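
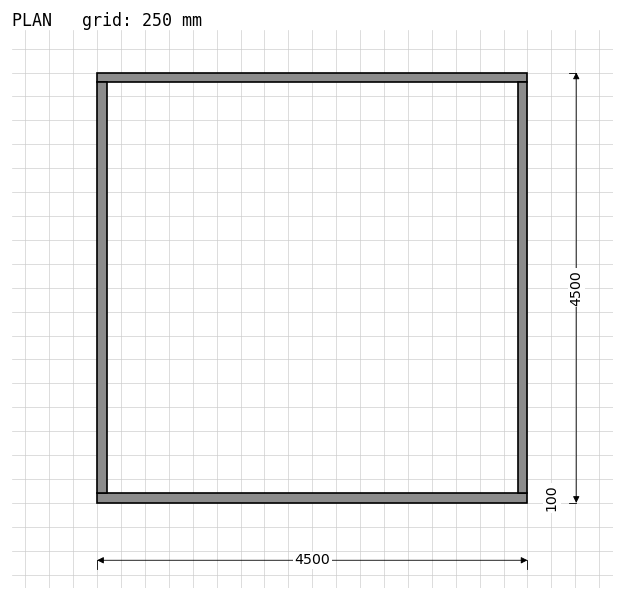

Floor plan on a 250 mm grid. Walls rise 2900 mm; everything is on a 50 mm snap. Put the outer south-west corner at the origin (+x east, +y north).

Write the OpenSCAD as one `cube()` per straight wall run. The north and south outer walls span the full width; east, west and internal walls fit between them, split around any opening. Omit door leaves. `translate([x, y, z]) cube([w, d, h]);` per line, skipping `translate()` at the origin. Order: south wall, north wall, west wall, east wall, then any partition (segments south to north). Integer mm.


cube([4500, 100, 2900]);
translate([0, 4400, 0]) cube([4500, 100, 2900]);
translate([0, 100, 0]) cube([100, 4300, 2900]);
translate([4400, 100, 0]) cube([100, 4300, 2900]);


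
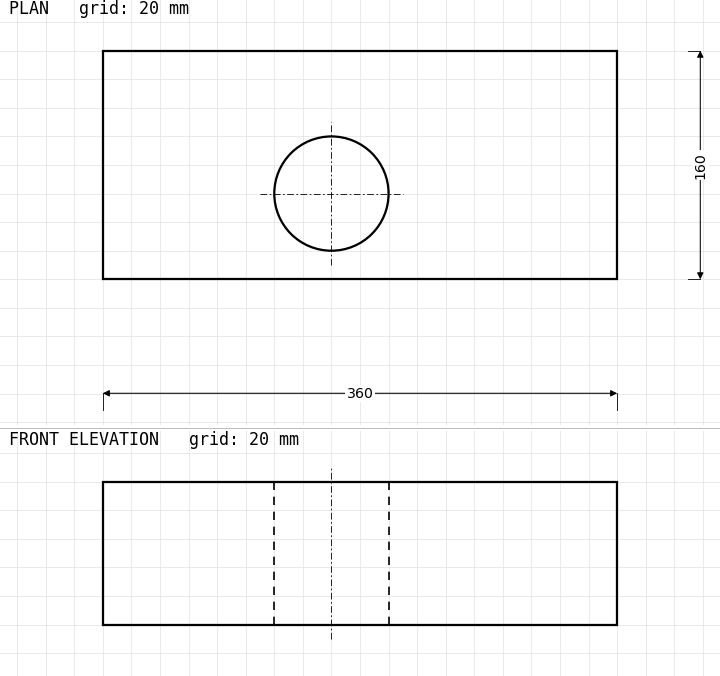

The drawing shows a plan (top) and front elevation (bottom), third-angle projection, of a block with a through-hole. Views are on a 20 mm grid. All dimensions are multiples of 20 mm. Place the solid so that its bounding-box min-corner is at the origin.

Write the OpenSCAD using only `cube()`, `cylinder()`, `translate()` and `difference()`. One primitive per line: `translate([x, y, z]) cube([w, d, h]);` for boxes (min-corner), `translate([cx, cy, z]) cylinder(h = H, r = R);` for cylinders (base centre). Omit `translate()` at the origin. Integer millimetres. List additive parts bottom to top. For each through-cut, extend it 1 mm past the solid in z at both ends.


difference() {
  cube([360, 160, 100]);
  translate([160, 60, -1]) cylinder(h = 102, r = 40);
}


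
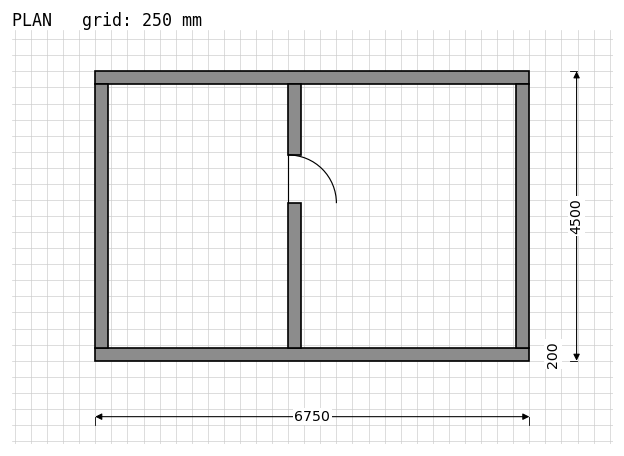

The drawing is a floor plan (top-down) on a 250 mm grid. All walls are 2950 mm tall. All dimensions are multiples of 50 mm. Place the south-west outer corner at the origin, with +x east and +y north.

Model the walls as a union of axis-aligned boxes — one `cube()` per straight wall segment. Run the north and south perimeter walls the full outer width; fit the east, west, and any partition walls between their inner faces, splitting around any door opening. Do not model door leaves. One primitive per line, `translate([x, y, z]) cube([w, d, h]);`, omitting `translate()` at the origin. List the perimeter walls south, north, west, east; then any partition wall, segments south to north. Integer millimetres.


cube([6750, 200, 2950]);
translate([0, 4300, 0]) cube([6750, 200, 2950]);
translate([0, 200, 0]) cube([200, 4100, 2950]);
translate([6550, 200, 0]) cube([200, 4100, 2950]);
translate([3000, 200, 0]) cube([200, 2250, 2950]);
translate([3000, 3200, 0]) cube([200, 1100, 2950]);


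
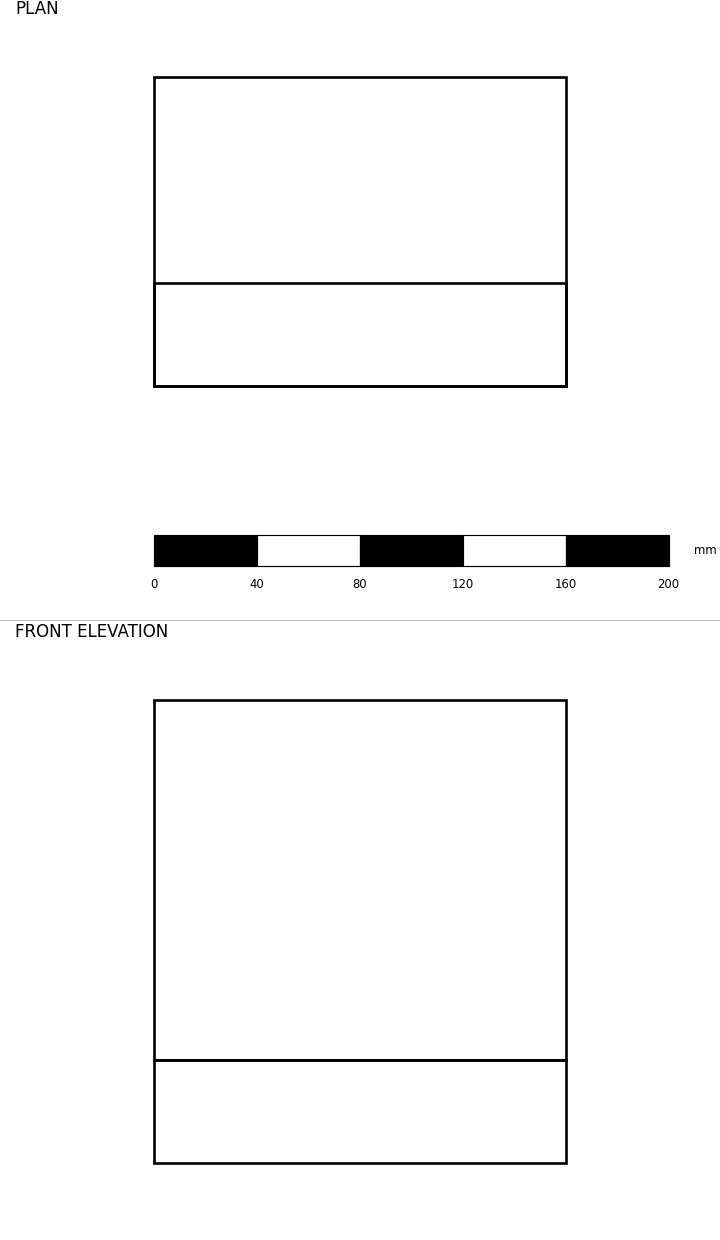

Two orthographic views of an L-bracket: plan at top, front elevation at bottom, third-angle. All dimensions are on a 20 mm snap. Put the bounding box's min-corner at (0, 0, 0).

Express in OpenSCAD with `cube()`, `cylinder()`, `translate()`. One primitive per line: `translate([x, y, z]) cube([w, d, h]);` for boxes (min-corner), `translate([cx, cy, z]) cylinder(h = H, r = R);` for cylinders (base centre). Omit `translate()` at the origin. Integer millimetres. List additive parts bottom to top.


cube([160, 120, 40]);
translate([0, 0, 40]) cube([160, 40, 140]);


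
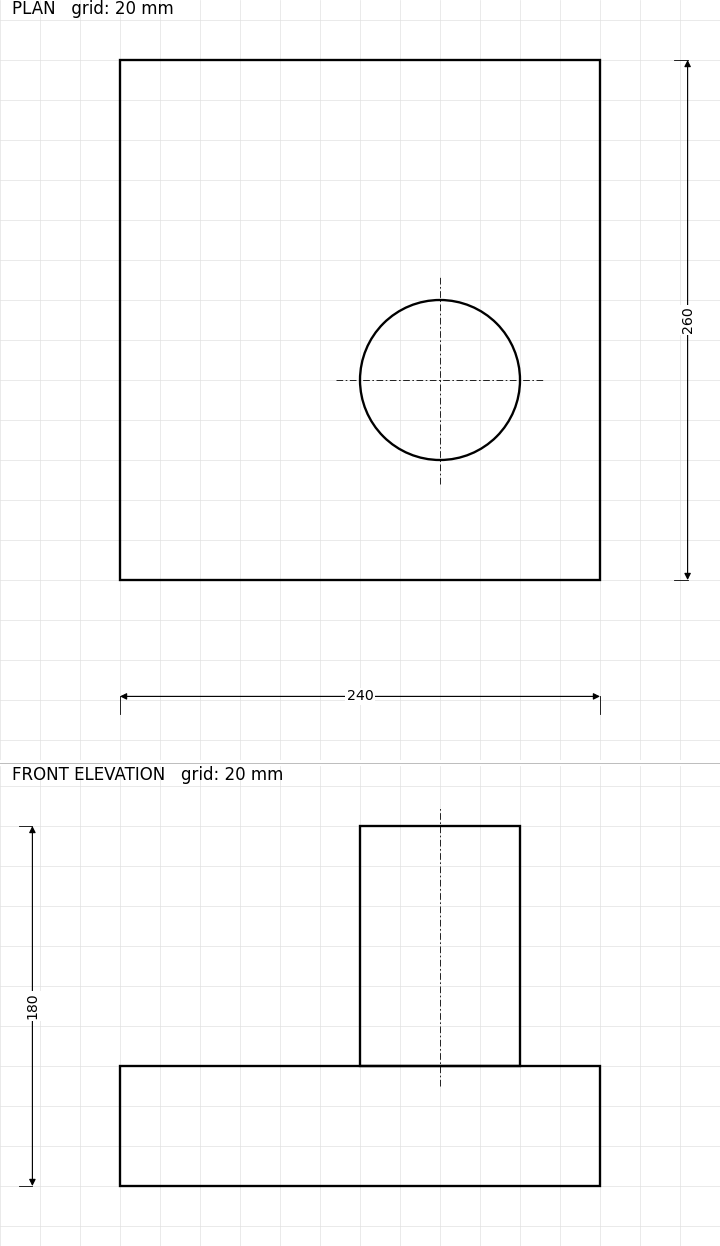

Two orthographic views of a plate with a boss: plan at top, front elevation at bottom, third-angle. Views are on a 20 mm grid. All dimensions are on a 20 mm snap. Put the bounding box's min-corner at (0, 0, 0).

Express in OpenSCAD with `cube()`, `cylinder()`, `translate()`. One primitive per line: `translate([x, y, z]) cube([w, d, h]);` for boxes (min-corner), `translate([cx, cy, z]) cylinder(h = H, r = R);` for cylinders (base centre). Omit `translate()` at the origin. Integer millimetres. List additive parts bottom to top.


cube([240, 260, 60]);
translate([160, 100, 60]) cylinder(h = 120, r = 40);


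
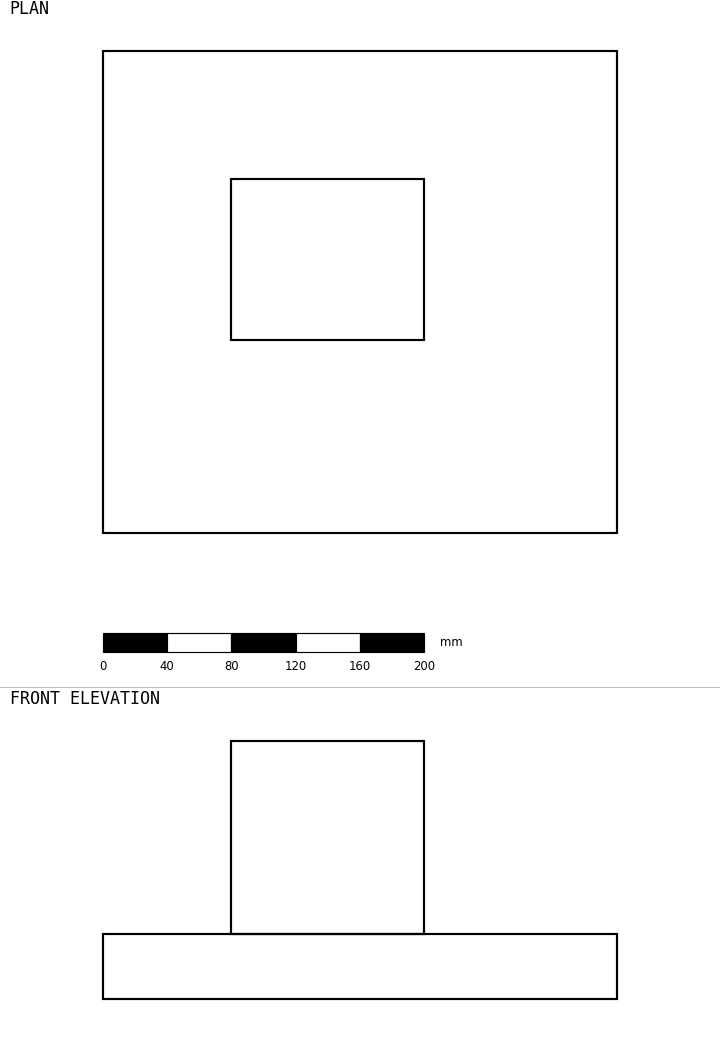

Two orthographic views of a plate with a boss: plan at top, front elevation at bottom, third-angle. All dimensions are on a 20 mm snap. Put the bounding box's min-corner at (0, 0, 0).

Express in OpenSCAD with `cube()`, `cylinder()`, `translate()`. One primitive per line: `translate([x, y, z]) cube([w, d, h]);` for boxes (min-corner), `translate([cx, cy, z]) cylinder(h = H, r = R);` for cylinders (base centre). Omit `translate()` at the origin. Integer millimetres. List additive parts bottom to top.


cube([320, 300, 40]);
translate([80, 120, 40]) cube([120, 100, 120]);


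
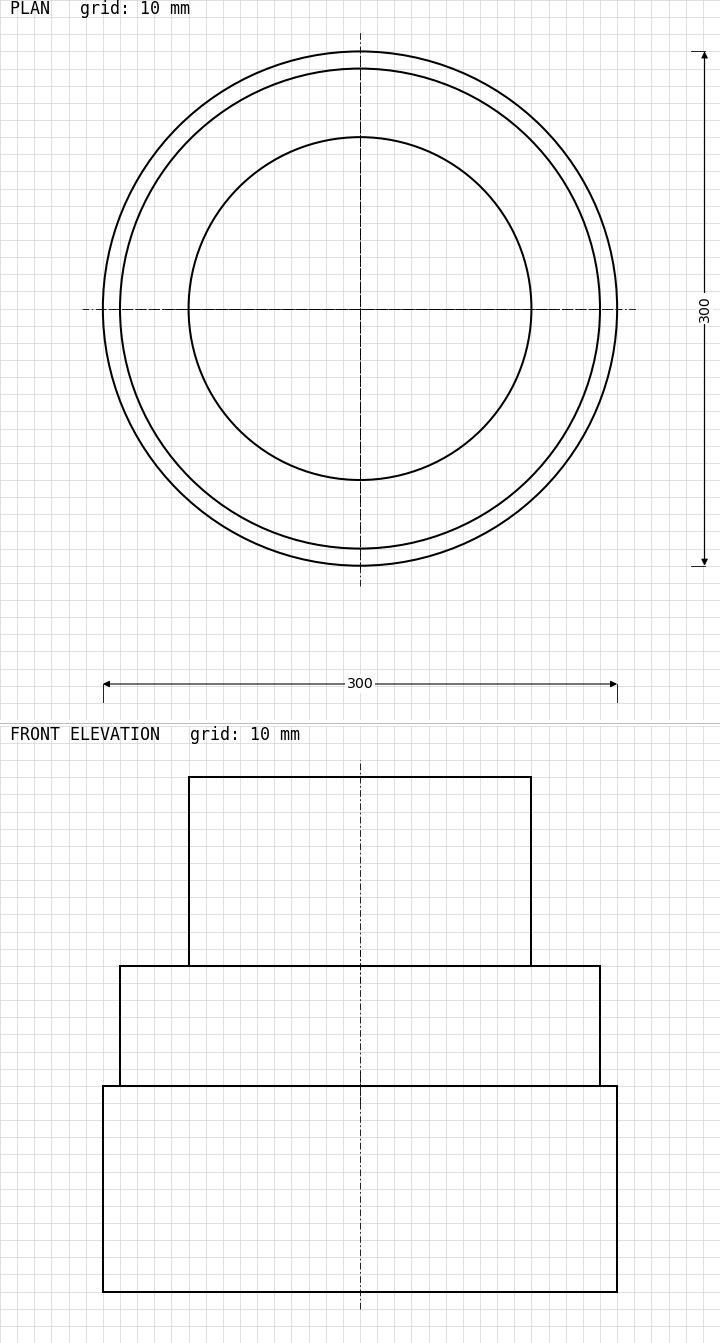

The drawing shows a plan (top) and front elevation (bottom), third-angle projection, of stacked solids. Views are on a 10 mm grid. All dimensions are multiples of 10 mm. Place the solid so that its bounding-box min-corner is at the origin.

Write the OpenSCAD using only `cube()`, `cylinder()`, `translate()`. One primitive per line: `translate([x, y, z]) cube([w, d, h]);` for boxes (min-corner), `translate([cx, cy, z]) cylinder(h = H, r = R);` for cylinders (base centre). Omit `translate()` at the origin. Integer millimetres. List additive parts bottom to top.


translate([150, 150, 0]) cylinder(h = 120, r = 150);
translate([150, 150, 120]) cylinder(h = 70, r = 140);
translate([150, 150, 190]) cylinder(h = 110, r = 100);


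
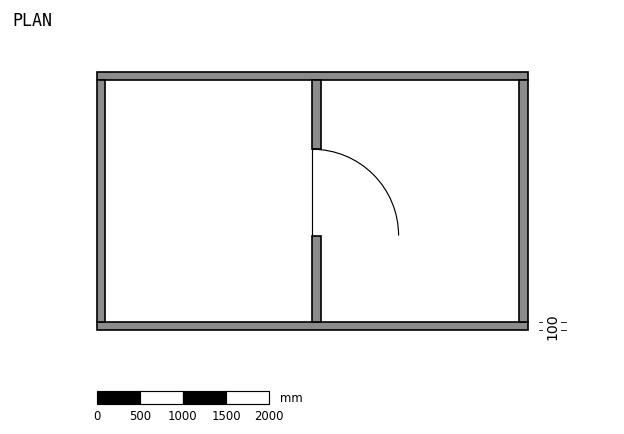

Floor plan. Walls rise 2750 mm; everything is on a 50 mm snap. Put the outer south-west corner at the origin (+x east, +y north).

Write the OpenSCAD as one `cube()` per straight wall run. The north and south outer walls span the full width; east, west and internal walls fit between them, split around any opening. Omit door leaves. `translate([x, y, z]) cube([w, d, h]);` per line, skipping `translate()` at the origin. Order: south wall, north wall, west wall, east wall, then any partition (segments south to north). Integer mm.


cube([5000, 100, 2750]);
translate([0, 2900, 0]) cube([5000, 100, 2750]);
translate([0, 100, 0]) cube([100, 2800, 2750]);
translate([4900, 100, 0]) cube([100, 2800, 2750]);
translate([2500, 100, 0]) cube([100, 1000, 2750]);
translate([2500, 2100, 0]) cube([100, 800, 2750]);


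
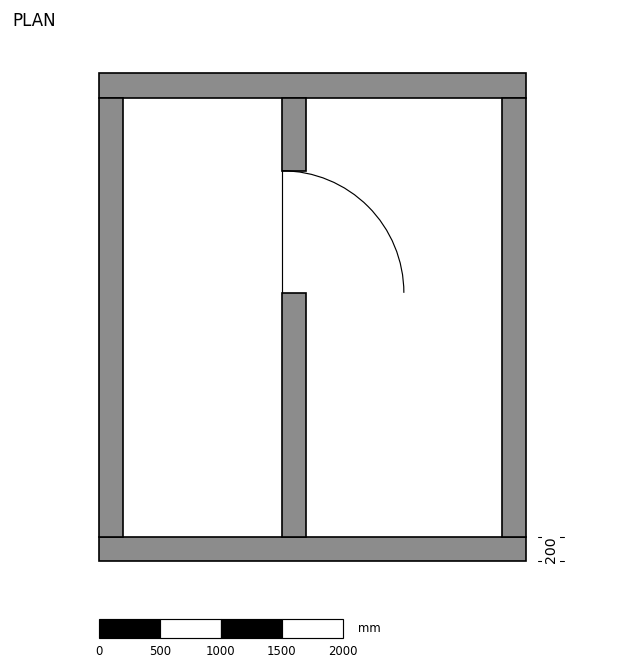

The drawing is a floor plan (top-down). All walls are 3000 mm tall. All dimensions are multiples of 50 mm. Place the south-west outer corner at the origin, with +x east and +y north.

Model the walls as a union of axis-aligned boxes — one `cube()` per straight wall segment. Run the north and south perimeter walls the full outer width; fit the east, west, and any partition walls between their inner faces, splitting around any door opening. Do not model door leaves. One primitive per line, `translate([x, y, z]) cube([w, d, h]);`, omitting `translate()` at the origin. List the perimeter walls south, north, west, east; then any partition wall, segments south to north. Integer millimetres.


cube([3500, 200, 3000]);
translate([0, 3800, 0]) cube([3500, 200, 3000]);
translate([0, 200, 0]) cube([200, 3600, 3000]);
translate([3300, 200, 0]) cube([200, 3600, 3000]);
translate([1500, 200, 0]) cube([200, 2000, 3000]);
translate([1500, 3200, 0]) cube([200, 600, 3000]);


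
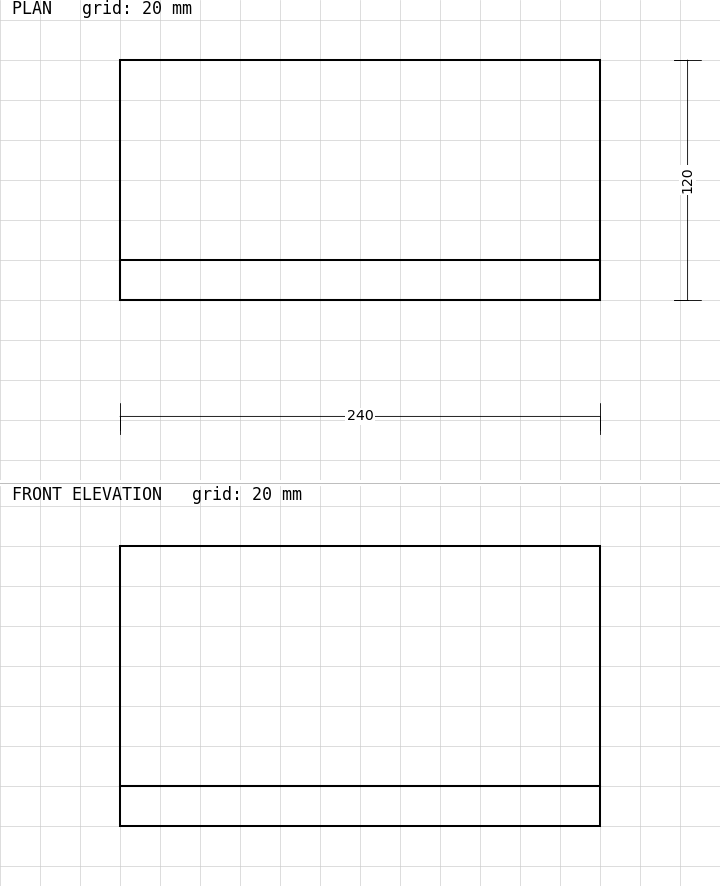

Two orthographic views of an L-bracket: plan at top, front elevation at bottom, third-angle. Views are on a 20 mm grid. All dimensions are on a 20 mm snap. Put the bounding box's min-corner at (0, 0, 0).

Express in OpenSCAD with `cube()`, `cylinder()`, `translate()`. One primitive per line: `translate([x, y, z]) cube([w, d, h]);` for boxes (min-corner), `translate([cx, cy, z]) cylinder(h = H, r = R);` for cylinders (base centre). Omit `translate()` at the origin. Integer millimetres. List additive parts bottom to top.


cube([240, 120, 20]);
translate([0, 0, 20]) cube([240, 20, 120]);


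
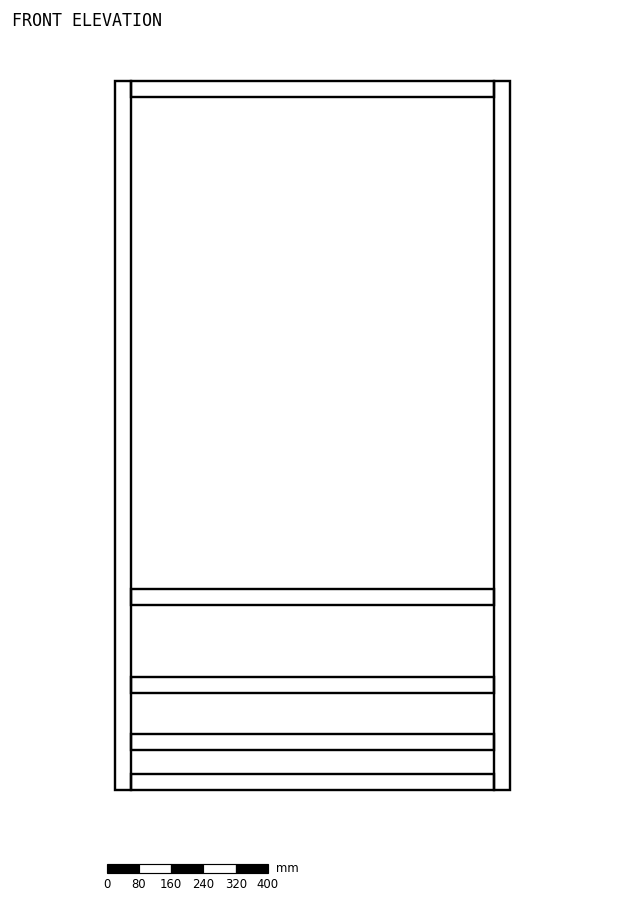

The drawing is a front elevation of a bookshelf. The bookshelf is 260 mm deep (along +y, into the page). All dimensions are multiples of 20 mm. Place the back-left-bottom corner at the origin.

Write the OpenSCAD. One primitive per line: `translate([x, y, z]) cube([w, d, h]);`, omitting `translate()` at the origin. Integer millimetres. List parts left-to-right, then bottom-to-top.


cube([40, 260, 1760]);
translate([40, 0, 0]) cube([900, 260, 40]);
translate([40, 0, 100]) cube([900, 260, 40]);
translate([40, 0, 240]) cube([900, 260, 40]);
translate([40, 0, 460]) cube([900, 260, 40]);
translate([40, 0, 1720]) cube([900, 260, 40]);
translate([940, 0, 0]) cube([40, 260, 1760]);


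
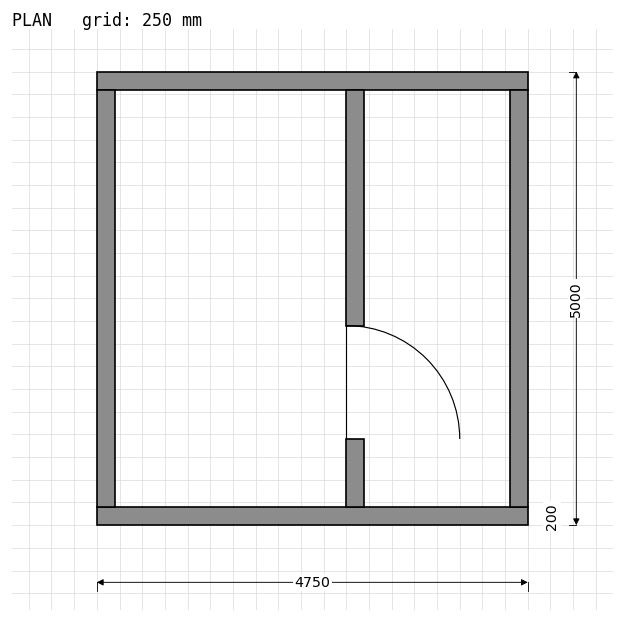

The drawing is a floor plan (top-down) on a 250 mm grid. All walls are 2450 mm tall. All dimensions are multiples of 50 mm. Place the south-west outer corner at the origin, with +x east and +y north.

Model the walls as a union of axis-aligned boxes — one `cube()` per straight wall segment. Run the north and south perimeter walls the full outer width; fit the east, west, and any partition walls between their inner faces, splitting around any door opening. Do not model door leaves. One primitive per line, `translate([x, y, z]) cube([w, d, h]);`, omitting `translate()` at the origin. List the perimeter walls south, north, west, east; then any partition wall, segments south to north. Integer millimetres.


cube([4750, 200, 2450]);
translate([0, 4800, 0]) cube([4750, 200, 2450]);
translate([0, 200, 0]) cube([200, 4600, 2450]);
translate([4550, 200, 0]) cube([200, 4600, 2450]);
translate([2750, 200, 0]) cube([200, 750, 2450]);
translate([2750, 2200, 0]) cube([200, 2600, 2450]);


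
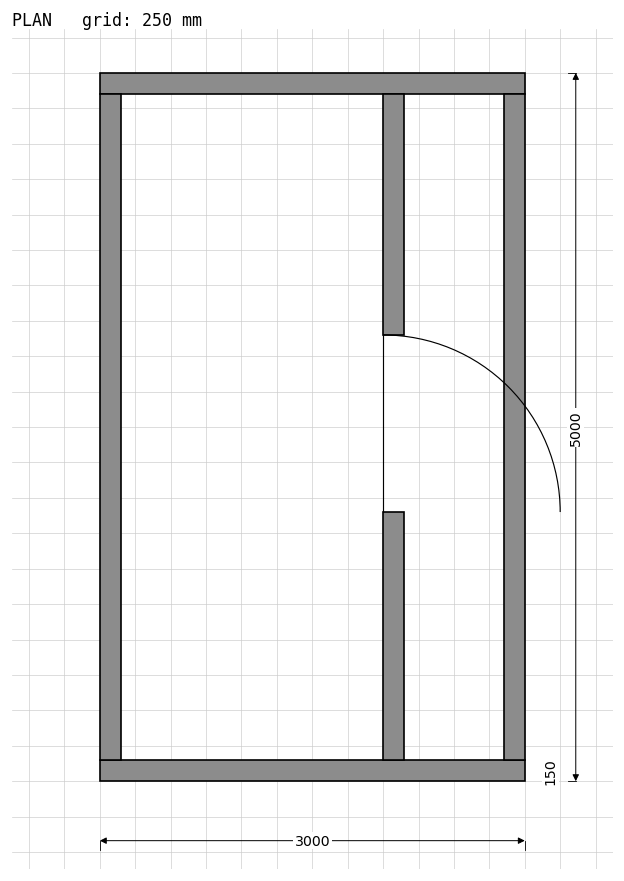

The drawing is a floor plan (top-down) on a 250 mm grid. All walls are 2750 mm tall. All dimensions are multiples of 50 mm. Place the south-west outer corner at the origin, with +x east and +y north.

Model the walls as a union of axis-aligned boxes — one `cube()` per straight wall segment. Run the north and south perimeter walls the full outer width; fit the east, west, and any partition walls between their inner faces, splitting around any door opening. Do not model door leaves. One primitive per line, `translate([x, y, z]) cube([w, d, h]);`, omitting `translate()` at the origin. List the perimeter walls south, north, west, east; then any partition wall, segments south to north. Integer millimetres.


cube([3000, 150, 2750]);
translate([0, 4850, 0]) cube([3000, 150, 2750]);
translate([0, 150, 0]) cube([150, 4700, 2750]);
translate([2850, 150, 0]) cube([150, 4700, 2750]);
translate([2000, 150, 0]) cube([150, 1750, 2750]);
translate([2000, 3150, 0]) cube([150, 1700, 2750]);


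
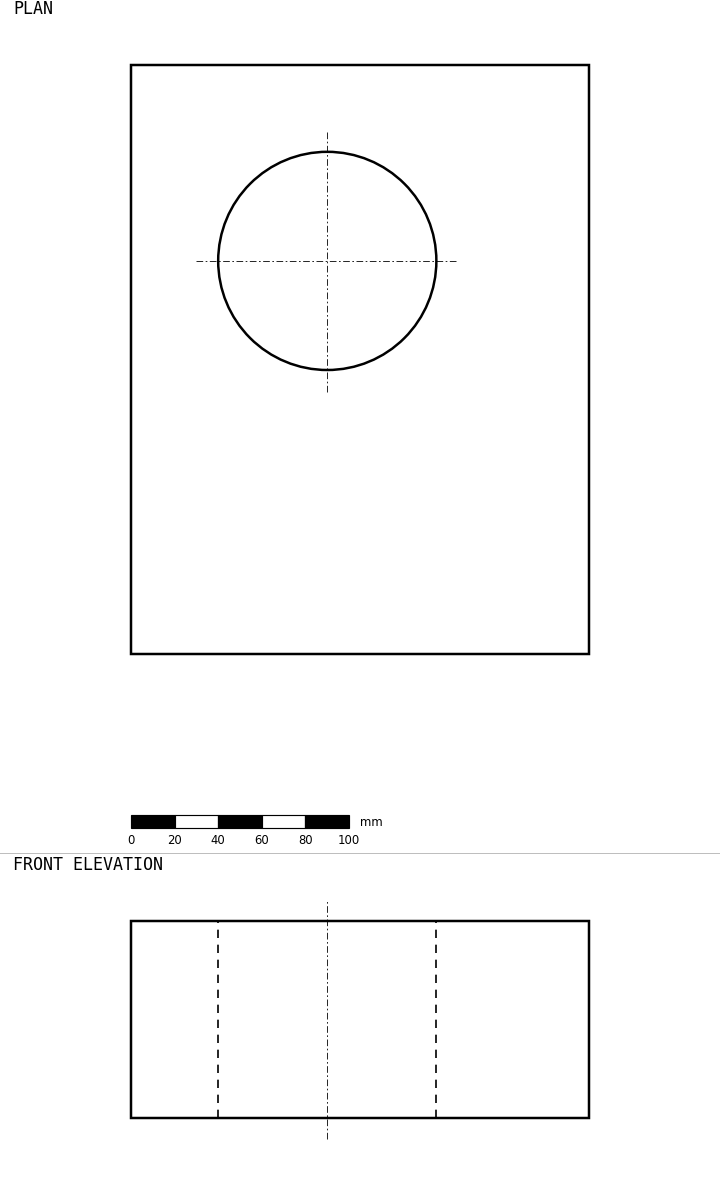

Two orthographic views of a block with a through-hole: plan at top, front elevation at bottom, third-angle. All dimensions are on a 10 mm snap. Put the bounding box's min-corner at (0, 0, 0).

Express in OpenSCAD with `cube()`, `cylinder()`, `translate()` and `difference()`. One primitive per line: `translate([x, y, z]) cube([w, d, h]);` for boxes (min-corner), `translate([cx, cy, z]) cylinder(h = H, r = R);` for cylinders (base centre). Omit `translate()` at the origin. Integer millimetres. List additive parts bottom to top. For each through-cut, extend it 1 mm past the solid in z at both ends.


difference() {
  cube([210, 270, 90]);
  translate([90, 180, -1]) cylinder(h = 92, r = 50);
}


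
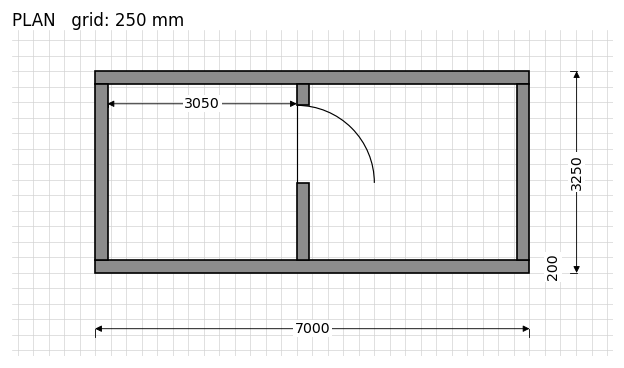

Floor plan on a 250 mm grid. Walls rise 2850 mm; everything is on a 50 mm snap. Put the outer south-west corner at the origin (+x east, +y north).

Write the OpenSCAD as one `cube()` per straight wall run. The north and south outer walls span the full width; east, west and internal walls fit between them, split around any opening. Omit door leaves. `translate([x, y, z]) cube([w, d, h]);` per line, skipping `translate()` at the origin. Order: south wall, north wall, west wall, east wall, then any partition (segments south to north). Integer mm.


cube([7000, 200, 2850]);
translate([0, 3050, 0]) cube([7000, 200, 2850]);
translate([0, 200, 0]) cube([200, 2850, 2850]);
translate([6800, 200, 0]) cube([200, 2850, 2850]);
translate([3250, 200, 0]) cube([200, 1250, 2850]);
translate([3250, 2700, 0]) cube([200, 350, 2850]);


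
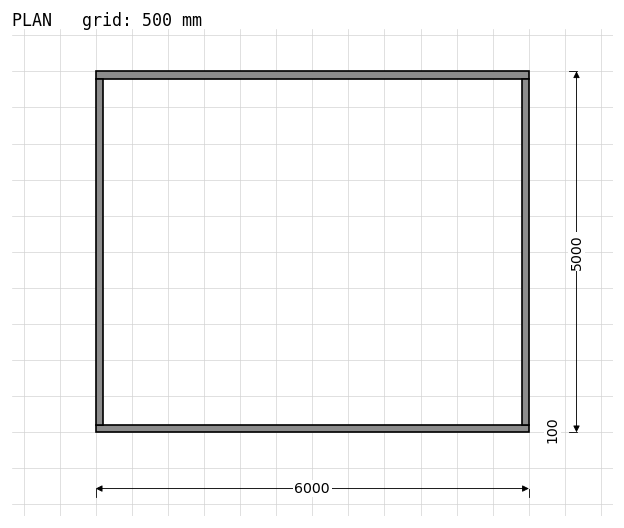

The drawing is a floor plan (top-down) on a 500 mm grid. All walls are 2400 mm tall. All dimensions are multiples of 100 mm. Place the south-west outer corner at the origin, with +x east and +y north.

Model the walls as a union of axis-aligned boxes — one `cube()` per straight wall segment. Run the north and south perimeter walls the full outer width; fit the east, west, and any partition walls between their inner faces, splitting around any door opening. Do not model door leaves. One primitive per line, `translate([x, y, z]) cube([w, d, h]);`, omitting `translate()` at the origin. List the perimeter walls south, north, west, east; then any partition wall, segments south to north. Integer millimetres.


cube([6000, 100, 2400]);
translate([0, 4900, 0]) cube([6000, 100, 2400]);
translate([0, 100, 0]) cube([100, 4800, 2400]);
translate([5900, 100, 0]) cube([100, 4800, 2400]);


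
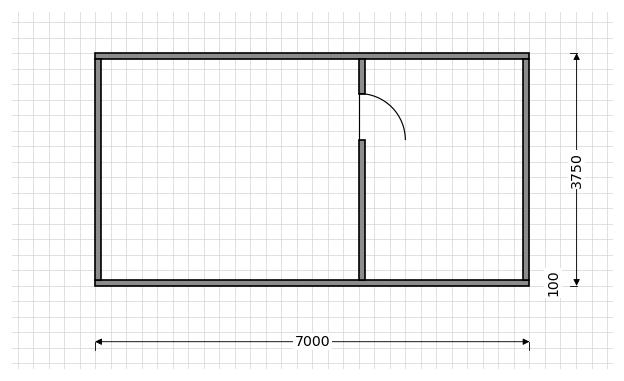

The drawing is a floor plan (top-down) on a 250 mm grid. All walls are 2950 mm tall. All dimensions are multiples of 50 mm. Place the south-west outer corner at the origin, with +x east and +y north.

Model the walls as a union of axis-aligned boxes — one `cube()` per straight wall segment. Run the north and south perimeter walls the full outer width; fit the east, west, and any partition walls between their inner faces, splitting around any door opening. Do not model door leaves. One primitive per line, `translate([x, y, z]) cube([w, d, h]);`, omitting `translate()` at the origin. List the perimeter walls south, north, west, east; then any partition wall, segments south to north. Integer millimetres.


cube([7000, 100, 2950]);
translate([0, 3650, 0]) cube([7000, 100, 2950]);
translate([0, 100, 0]) cube([100, 3550, 2950]);
translate([6900, 100, 0]) cube([100, 3550, 2950]);
translate([4250, 100, 0]) cube([100, 2250, 2950]);
translate([4250, 3100, 0]) cube([100, 550, 2950]);


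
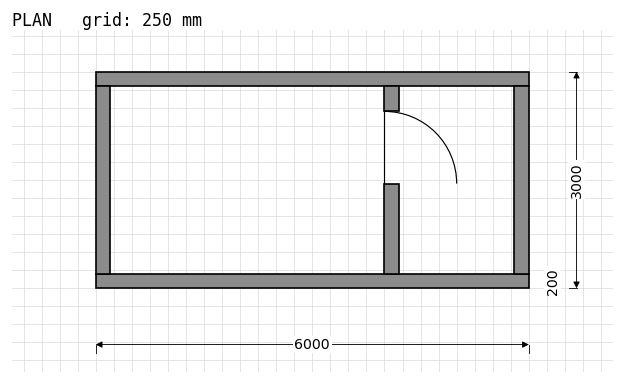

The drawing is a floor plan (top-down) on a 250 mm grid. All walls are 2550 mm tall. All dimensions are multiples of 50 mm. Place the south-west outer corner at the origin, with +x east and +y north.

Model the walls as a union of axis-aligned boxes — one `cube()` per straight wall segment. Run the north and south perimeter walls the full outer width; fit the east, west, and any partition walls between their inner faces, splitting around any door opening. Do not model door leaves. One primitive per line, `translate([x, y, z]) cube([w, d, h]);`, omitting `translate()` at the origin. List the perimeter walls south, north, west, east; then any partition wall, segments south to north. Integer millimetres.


cube([6000, 200, 2550]);
translate([0, 2800, 0]) cube([6000, 200, 2550]);
translate([0, 200, 0]) cube([200, 2600, 2550]);
translate([5800, 200, 0]) cube([200, 2600, 2550]);
translate([4000, 200, 0]) cube([200, 1250, 2550]);
translate([4000, 2450, 0]) cube([200, 350, 2550]);


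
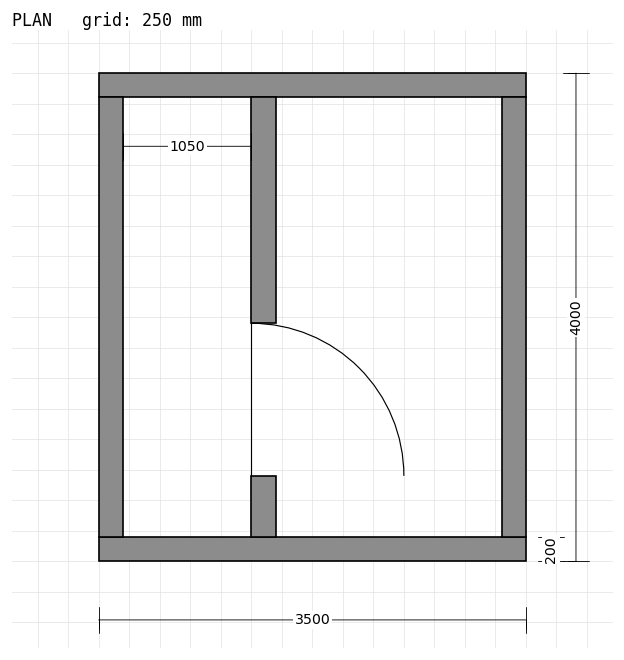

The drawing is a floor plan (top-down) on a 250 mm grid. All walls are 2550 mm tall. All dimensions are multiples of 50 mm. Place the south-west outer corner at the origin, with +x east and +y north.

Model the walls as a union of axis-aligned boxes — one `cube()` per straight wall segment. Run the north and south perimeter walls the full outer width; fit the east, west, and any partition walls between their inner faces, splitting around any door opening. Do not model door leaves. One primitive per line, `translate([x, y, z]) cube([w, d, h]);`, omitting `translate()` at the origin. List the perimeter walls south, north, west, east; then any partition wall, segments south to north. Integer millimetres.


cube([3500, 200, 2550]);
translate([0, 3800, 0]) cube([3500, 200, 2550]);
translate([0, 200, 0]) cube([200, 3600, 2550]);
translate([3300, 200, 0]) cube([200, 3600, 2550]);
translate([1250, 200, 0]) cube([200, 500, 2550]);
translate([1250, 1950, 0]) cube([200, 1850, 2550]);


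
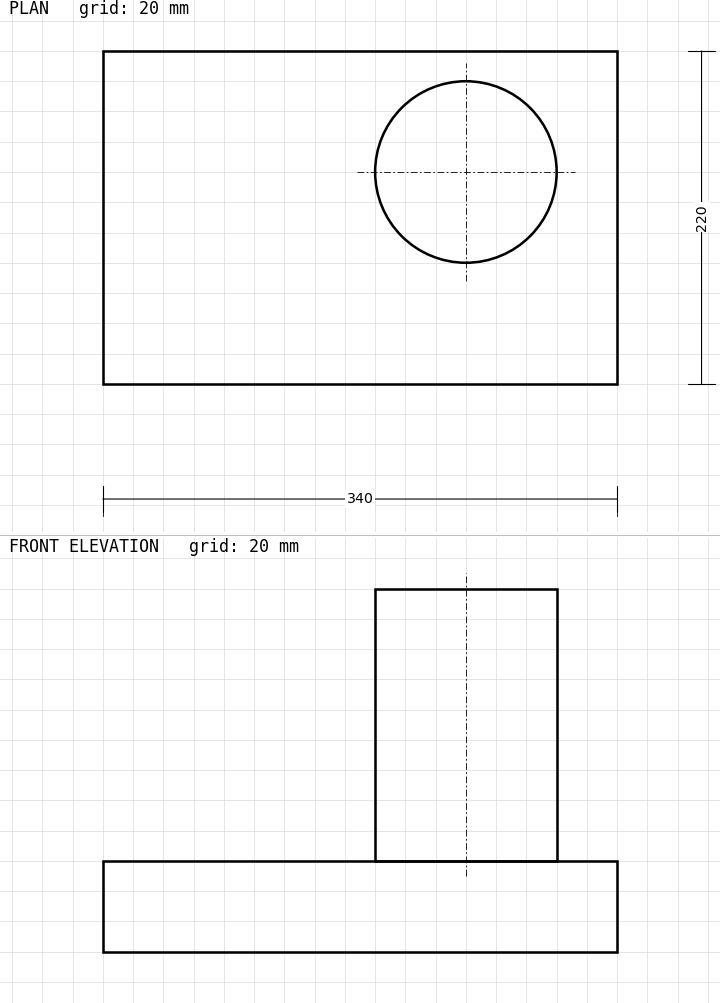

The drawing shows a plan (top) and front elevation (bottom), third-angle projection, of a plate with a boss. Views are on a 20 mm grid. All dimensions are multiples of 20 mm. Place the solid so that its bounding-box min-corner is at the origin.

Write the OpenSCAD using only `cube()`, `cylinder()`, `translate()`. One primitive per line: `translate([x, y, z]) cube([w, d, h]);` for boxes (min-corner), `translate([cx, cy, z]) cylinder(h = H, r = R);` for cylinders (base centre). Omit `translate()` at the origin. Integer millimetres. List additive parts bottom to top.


cube([340, 220, 60]);
translate([240, 140, 60]) cylinder(h = 180, r = 60);


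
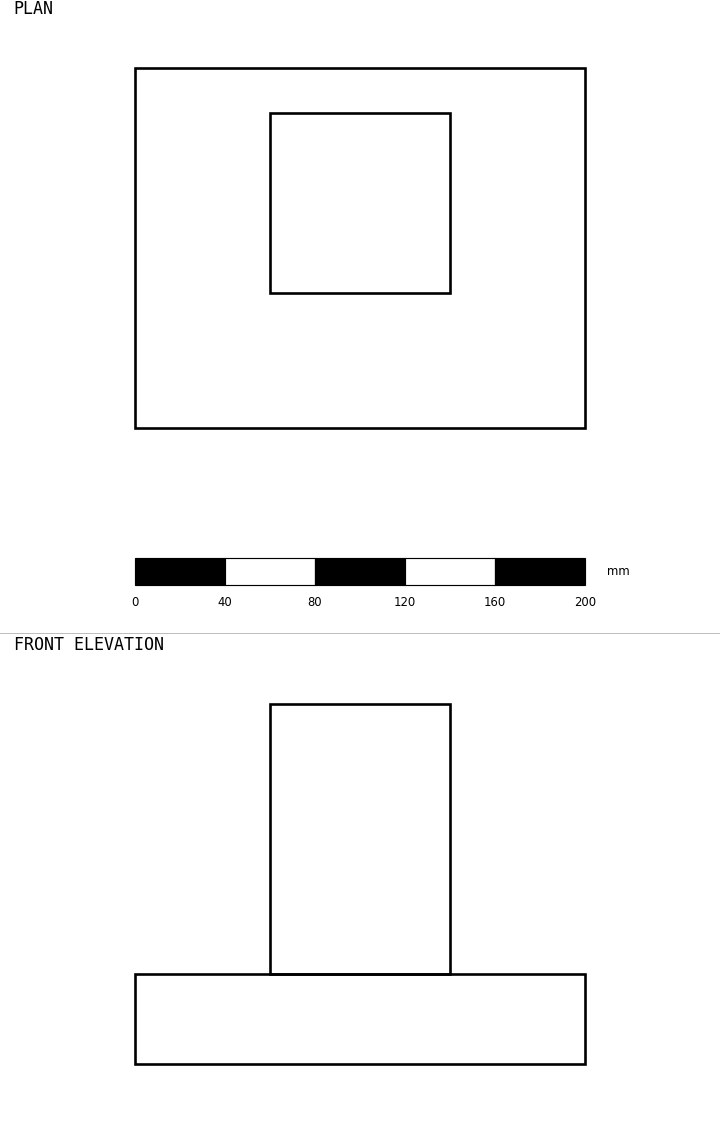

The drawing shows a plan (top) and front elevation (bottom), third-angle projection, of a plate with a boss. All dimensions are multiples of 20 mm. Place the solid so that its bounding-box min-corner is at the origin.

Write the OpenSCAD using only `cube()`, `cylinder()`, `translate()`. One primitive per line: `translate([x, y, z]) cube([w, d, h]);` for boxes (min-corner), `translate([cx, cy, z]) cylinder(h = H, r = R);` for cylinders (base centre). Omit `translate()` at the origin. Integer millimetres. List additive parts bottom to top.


cube([200, 160, 40]);
translate([60, 60, 40]) cube([80, 80, 120]);


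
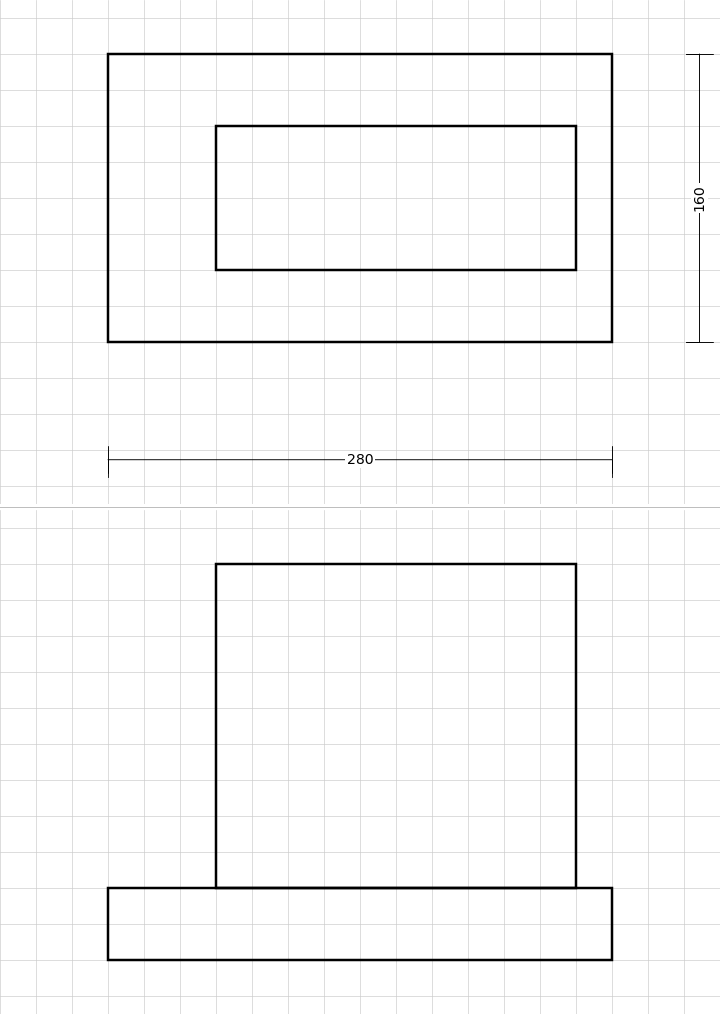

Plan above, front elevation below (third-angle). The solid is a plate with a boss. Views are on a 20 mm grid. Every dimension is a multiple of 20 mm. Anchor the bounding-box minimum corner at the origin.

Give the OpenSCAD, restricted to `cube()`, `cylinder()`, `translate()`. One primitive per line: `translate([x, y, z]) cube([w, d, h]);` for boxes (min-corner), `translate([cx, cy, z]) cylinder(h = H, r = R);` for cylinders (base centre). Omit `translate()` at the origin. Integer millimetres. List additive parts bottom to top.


cube([280, 160, 40]);
translate([60, 40, 40]) cube([200, 80, 180]);


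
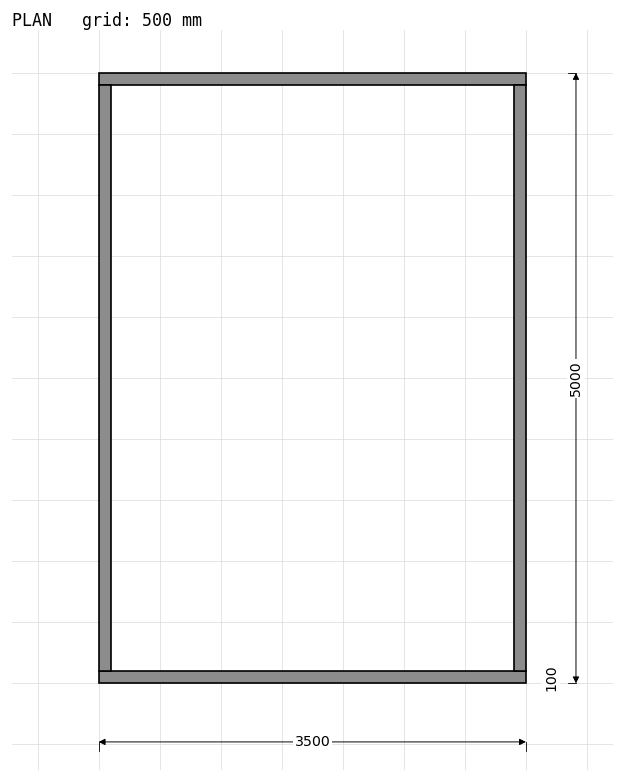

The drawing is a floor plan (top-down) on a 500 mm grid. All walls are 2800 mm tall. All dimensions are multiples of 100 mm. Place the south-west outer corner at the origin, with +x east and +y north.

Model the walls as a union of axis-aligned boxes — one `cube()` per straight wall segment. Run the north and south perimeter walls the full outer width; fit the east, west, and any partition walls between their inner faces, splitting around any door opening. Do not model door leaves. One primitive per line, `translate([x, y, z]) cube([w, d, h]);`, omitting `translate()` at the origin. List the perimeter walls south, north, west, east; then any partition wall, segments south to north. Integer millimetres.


cube([3500, 100, 2800]);
translate([0, 4900, 0]) cube([3500, 100, 2800]);
translate([0, 100, 0]) cube([100, 4800, 2800]);
translate([3400, 100, 0]) cube([100, 4800, 2800]);


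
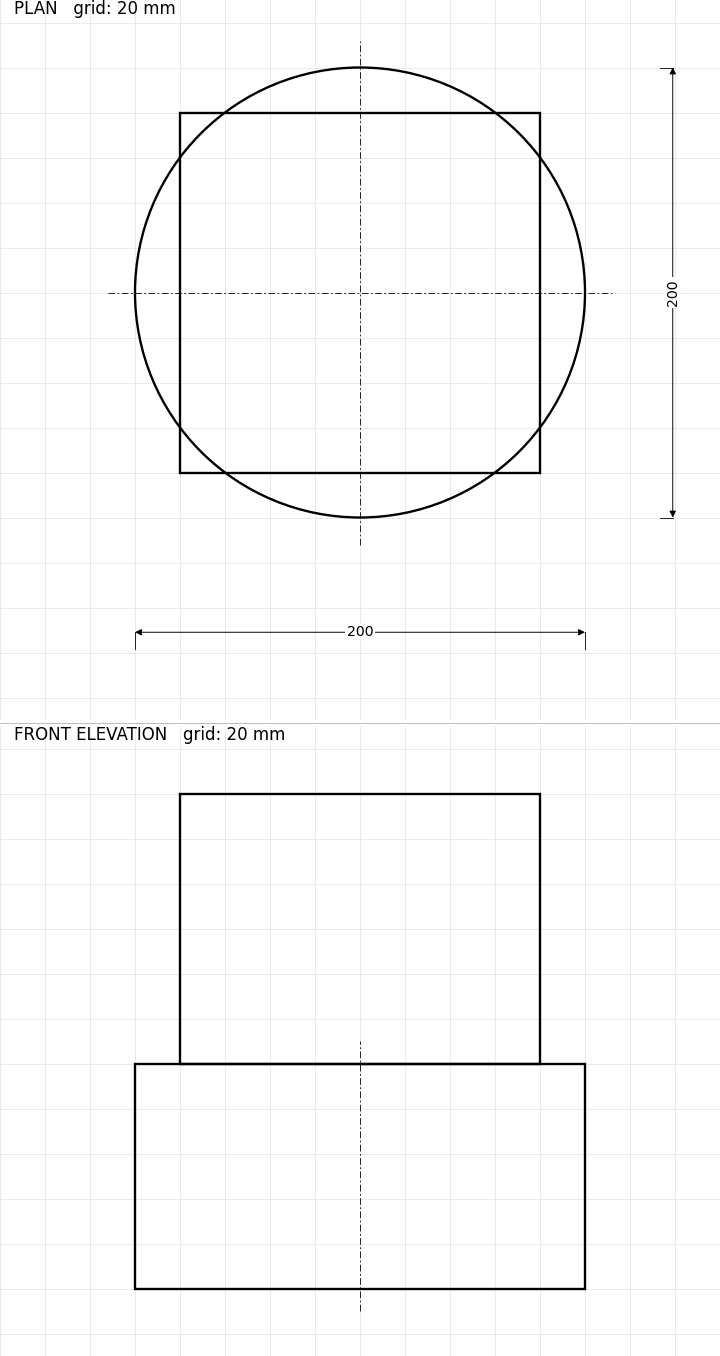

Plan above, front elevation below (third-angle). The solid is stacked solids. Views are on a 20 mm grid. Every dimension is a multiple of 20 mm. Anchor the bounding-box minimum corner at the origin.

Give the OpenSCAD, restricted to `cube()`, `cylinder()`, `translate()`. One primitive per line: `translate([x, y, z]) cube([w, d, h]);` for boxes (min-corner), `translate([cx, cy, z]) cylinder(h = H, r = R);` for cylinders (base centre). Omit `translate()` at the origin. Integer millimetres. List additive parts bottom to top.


translate([100, 100, 0]) cylinder(h = 100, r = 100);
translate([20, 20, 100]) cube([160, 160, 120]);


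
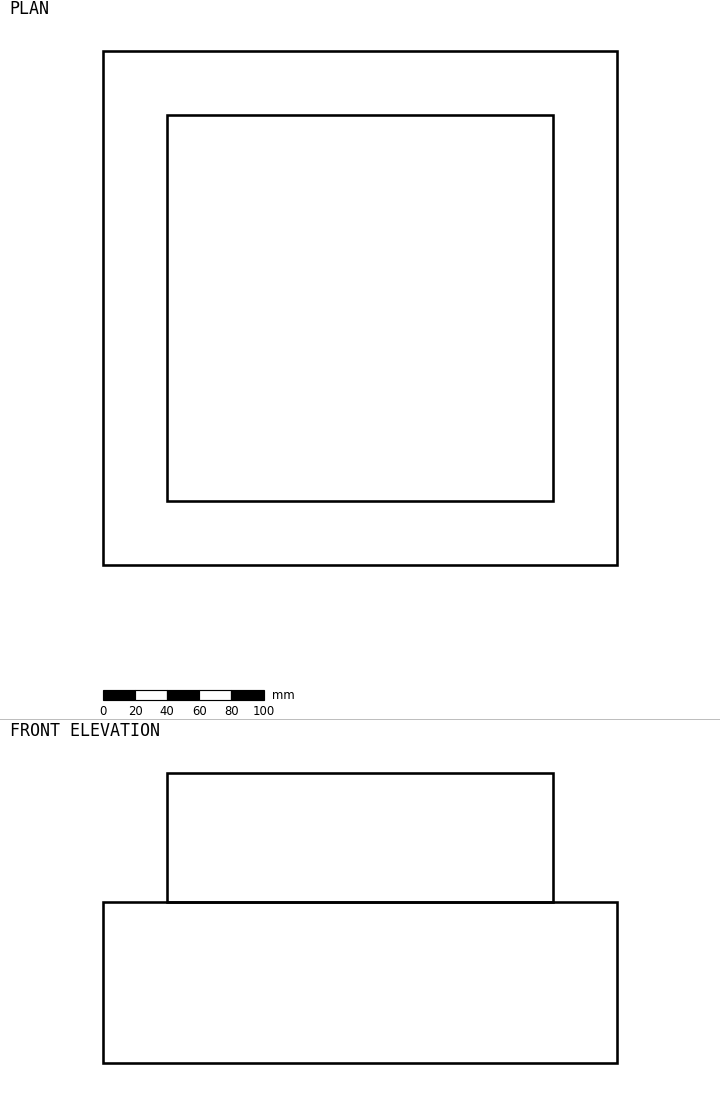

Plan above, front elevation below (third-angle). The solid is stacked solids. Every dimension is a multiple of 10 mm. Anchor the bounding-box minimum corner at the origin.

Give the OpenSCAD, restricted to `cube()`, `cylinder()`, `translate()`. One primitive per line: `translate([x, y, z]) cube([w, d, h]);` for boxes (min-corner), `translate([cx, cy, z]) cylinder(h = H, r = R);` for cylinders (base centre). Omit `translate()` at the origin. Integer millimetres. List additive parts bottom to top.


cube([320, 320, 100]);
translate([40, 40, 100]) cube([240, 240, 80]);


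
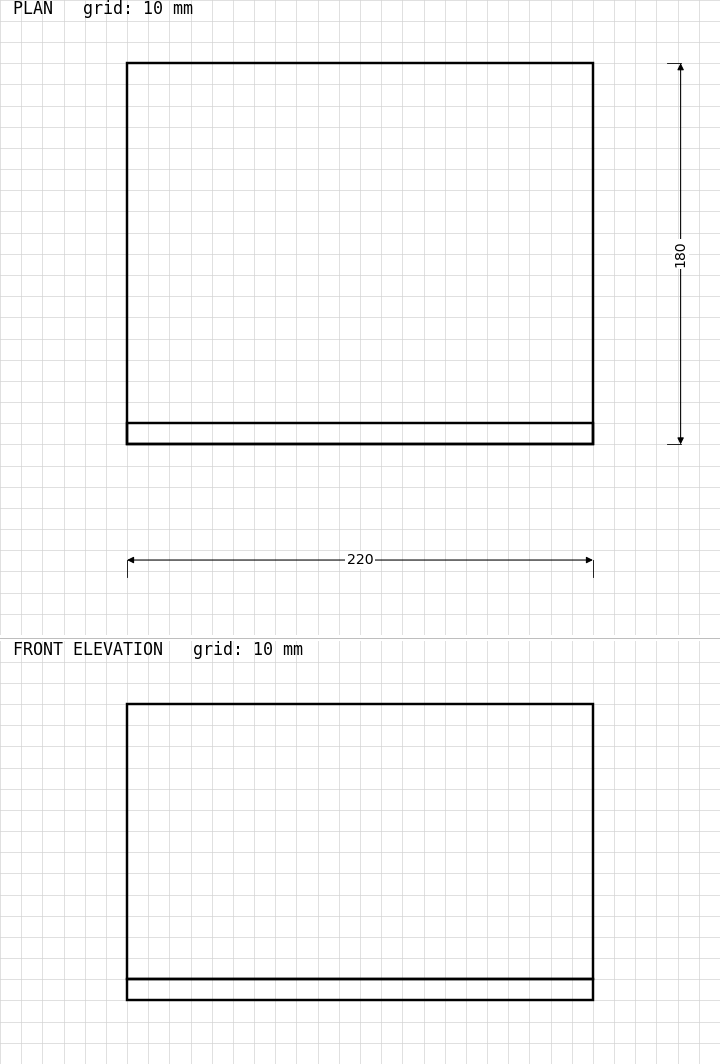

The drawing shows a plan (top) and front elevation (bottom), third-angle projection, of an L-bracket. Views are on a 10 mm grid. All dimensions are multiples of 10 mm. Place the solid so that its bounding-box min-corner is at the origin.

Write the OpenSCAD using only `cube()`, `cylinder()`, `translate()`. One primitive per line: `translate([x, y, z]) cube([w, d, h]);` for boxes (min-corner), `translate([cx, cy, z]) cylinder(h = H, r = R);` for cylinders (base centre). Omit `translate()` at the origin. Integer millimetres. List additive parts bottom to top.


cube([220, 180, 10]);
translate([0, 0, 10]) cube([220, 10, 130]);


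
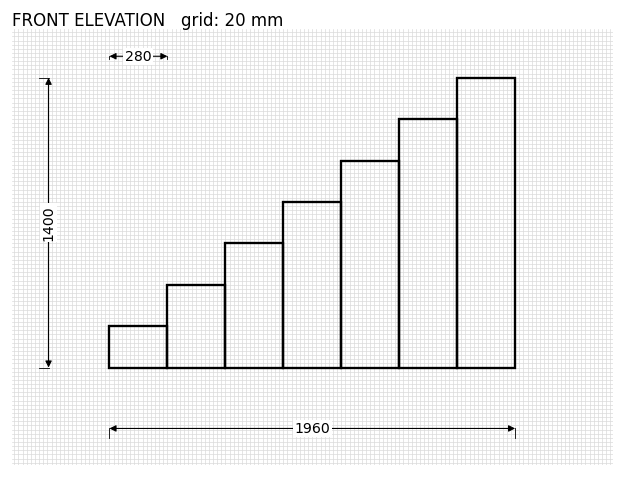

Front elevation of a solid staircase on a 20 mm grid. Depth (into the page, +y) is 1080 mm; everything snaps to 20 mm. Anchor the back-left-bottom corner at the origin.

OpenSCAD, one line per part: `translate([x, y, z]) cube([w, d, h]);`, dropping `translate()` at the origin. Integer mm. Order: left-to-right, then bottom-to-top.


cube([280, 1080, 200]);
translate([280, 0, 0]) cube([280, 1080, 400]);
translate([560, 0, 0]) cube([280, 1080, 600]);
translate([840, 0, 0]) cube([280, 1080, 800]);
translate([1120, 0, 0]) cube([280, 1080, 1000]);
translate([1400, 0, 0]) cube([280, 1080, 1200]);
translate([1680, 0, 0]) cube([280, 1080, 1400]);


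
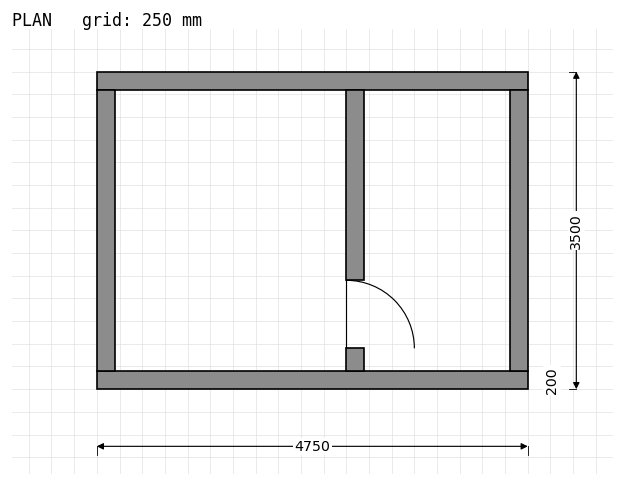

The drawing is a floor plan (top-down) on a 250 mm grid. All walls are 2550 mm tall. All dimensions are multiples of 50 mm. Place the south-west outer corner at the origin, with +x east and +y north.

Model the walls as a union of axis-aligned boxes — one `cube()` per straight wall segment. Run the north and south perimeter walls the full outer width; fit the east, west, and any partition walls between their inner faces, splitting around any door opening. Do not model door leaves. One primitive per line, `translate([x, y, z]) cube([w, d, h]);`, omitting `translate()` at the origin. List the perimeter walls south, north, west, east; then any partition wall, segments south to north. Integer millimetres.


cube([4750, 200, 2550]);
translate([0, 3300, 0]) cube([4750, 200, 2550]);
translate([0, 200, 0]) cube([200, 3100, 2550]);
translate([4550, 200, 0]) cube([200, 3100, 2550]);
translate([2750, 200, 0]) cube([200, 250, 2550]);
translate([2750, 1200, 0]) cube([200, 2100, 2550]);


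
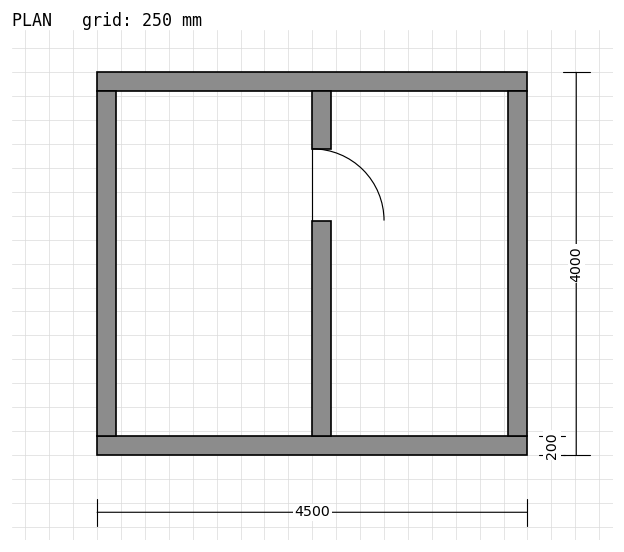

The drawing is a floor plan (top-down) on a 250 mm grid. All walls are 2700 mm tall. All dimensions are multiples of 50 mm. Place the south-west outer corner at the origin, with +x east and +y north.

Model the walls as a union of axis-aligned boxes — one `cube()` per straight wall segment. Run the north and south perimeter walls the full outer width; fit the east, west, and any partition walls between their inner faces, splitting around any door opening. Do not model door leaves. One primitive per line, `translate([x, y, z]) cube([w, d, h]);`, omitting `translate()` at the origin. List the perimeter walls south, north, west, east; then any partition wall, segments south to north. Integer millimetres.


cube([4500, 200, 2700]);
translate([0, 3800, 0]) cube([4500, 200, 2700]);
translate([0, 200, 0]) cube([200, 3600, 2700]);
translate([4300, 200, 0]) cube([200, 3600, 2700]);
translate([2250, 200, 0]) cube([200, 2250, 2700]);
translate([2250, 3200, 0]) cube([200, 600, 2700]);


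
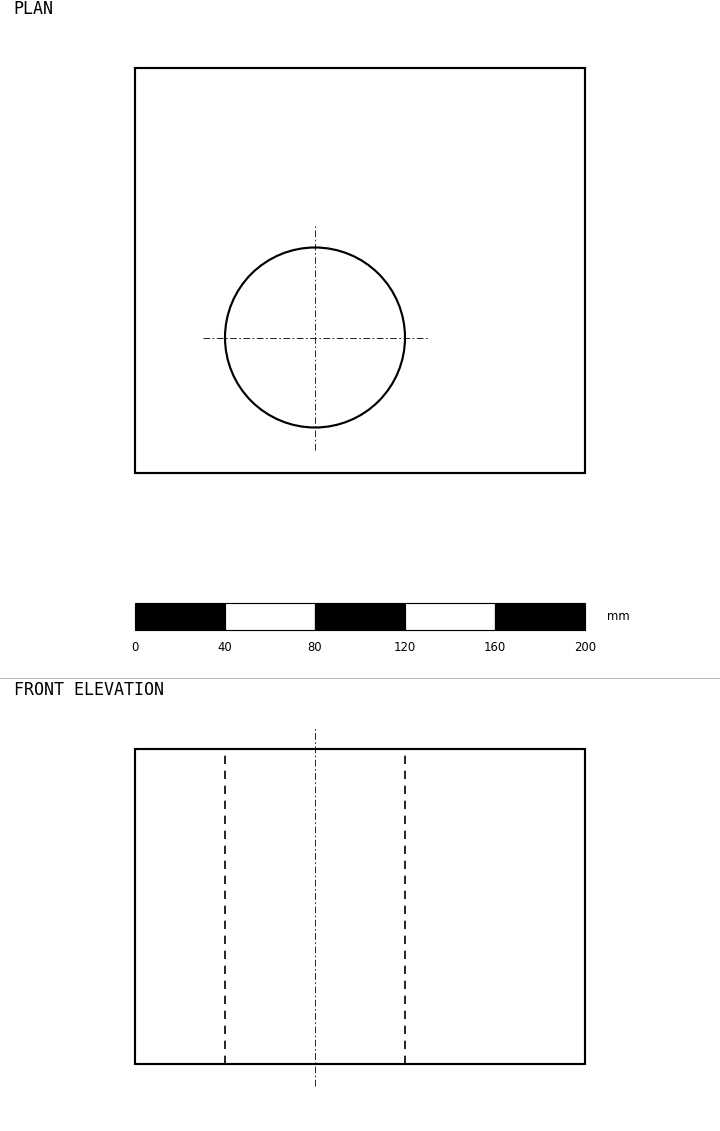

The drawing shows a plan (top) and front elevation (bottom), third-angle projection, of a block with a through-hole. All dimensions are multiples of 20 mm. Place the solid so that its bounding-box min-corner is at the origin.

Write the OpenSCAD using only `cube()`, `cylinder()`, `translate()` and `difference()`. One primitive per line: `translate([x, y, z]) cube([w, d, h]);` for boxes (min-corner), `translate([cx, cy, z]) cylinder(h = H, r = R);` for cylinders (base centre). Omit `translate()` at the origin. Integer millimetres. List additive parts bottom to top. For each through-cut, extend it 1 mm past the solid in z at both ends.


difference() {
  cube([200, 180, 140]);
  translate([80, 60, -1]) cylinder(h = 142, r = 40);
}


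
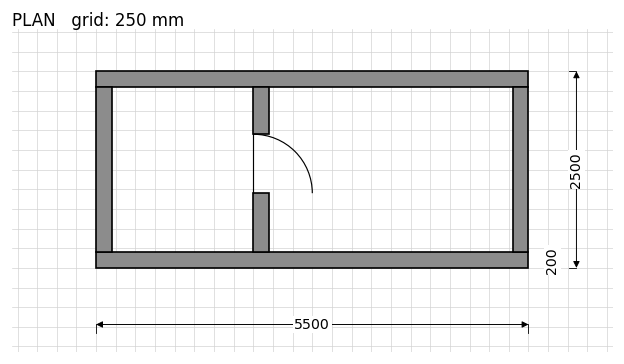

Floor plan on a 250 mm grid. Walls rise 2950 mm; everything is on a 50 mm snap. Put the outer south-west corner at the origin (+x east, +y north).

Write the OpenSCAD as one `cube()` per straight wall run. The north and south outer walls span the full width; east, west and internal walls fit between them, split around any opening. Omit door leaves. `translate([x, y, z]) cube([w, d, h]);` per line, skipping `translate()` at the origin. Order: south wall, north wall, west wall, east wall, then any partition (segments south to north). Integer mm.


cube([5500, 200, 2950]);
translate([0, 2300, 0]) cube([5500, 200, 2950]);
translate([0, 200, 0]) cube([200, 2100, 2950]);
translate([5300, 200, 0]) cube([200, 2100, 2950]);
translate([2000, 200, 0]) cube([200, 750, 2950]);
translate([2000, 1700, 0]) cube([200, 600, 2950]);


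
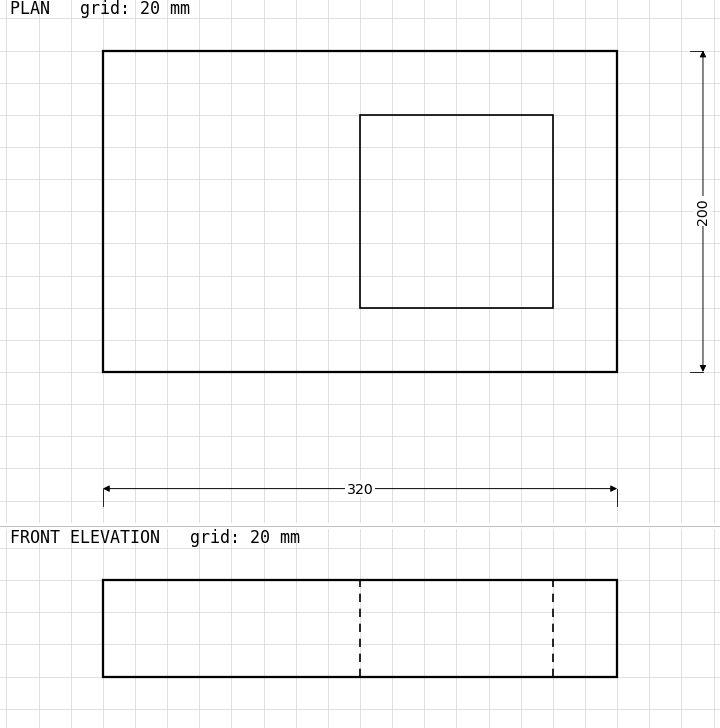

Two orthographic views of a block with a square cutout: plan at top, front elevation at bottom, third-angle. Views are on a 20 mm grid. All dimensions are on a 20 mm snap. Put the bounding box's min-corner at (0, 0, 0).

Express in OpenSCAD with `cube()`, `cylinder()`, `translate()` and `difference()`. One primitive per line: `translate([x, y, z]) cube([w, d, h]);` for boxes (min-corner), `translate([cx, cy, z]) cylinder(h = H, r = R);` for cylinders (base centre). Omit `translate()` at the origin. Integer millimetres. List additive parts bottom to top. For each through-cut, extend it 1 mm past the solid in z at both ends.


difference() {
  cube([320, 200, 60]);
  translate([160, 40, -1]) cube([120, 120, 62]);
}


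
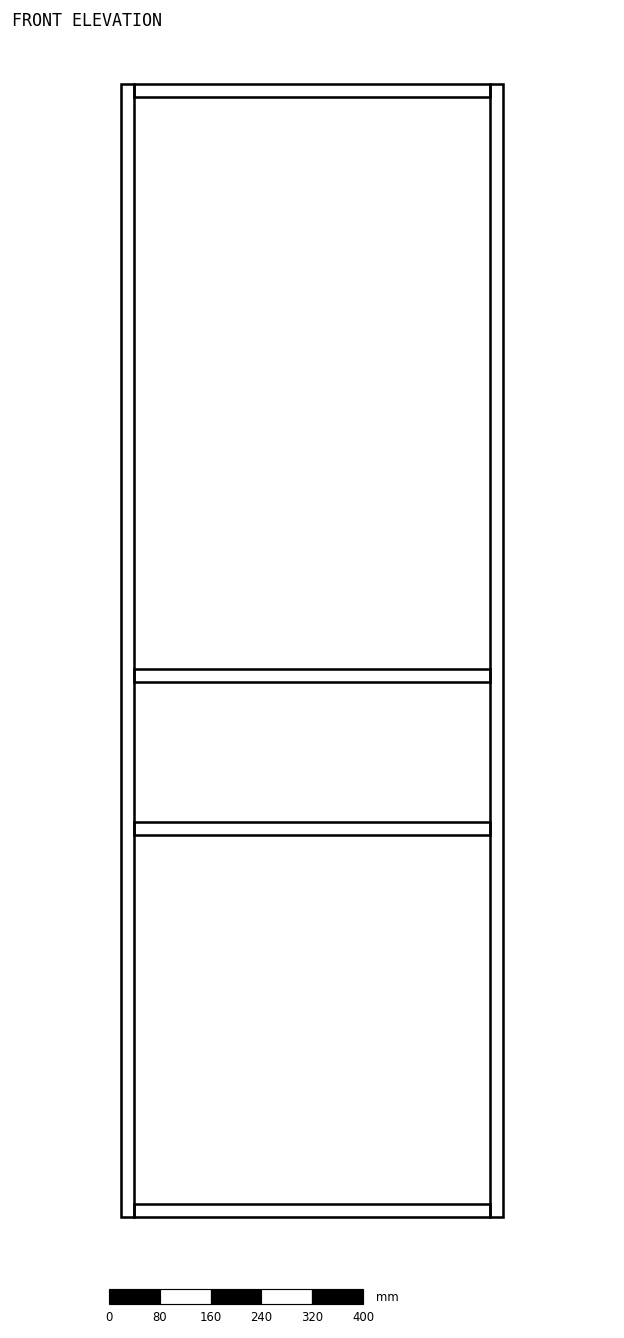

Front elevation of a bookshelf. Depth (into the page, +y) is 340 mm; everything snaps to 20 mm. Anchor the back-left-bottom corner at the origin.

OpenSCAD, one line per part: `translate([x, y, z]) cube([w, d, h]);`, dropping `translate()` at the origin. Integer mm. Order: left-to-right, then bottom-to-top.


cube([20, 340, 1780]);
translate([20, 0, 0]) cube([560, 340, 20]);
translate([20, 0, 600]) cube([560, 340, 20]);
translate([20, 0, 840]) cube([560, 340, 20]);
translate([20, 0, 1760]) cube([560, 340, 20]);
translate([580, 0, 0]) cube([20, 340, 1780]);


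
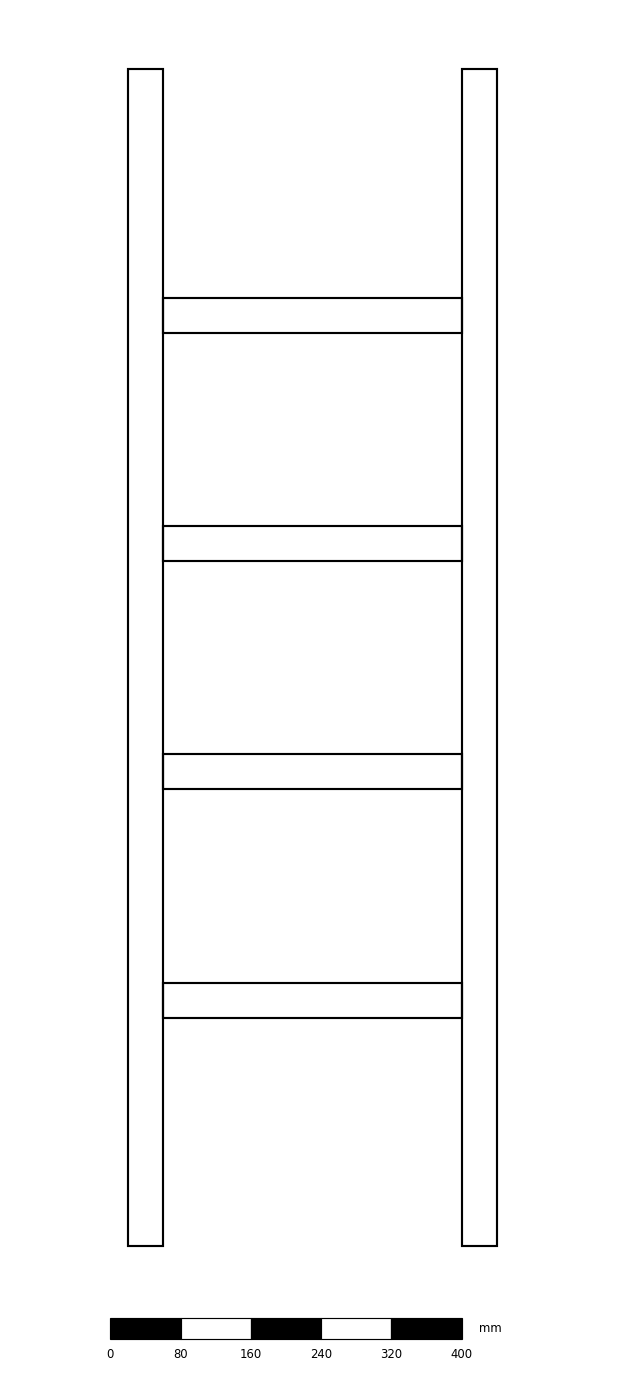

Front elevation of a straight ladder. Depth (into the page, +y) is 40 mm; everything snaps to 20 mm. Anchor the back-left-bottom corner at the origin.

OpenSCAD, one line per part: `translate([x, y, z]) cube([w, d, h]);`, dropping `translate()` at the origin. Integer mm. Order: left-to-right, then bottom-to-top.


cube([40, 40, 1340]);
translate([40, 0, 260]) cube([340, 40, 40]);
translate([40, 0, 520]) cube([340, 40, 40]);
translate([40, 0, 780]) cube([340, 40, 40]);
translate([40, 0, 1040]) cube([340, 40, 40]);
translate([380, 0, 0]) cube([40, 40, 1340]);


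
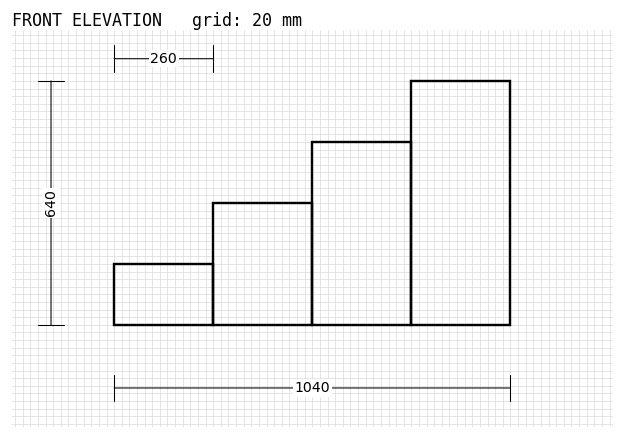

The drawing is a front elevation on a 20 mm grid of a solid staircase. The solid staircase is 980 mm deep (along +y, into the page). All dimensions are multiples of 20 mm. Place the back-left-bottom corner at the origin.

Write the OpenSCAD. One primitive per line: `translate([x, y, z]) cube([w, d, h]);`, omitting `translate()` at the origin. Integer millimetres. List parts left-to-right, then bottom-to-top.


cube([260, 980, 160]);
translate([260, 0, 0]) cube([260, 980, 320]);
translate([520, 0, 0]) cube([260, 980, 480]);
translate([780, 0, 0]) cube([260, 980, 640]);


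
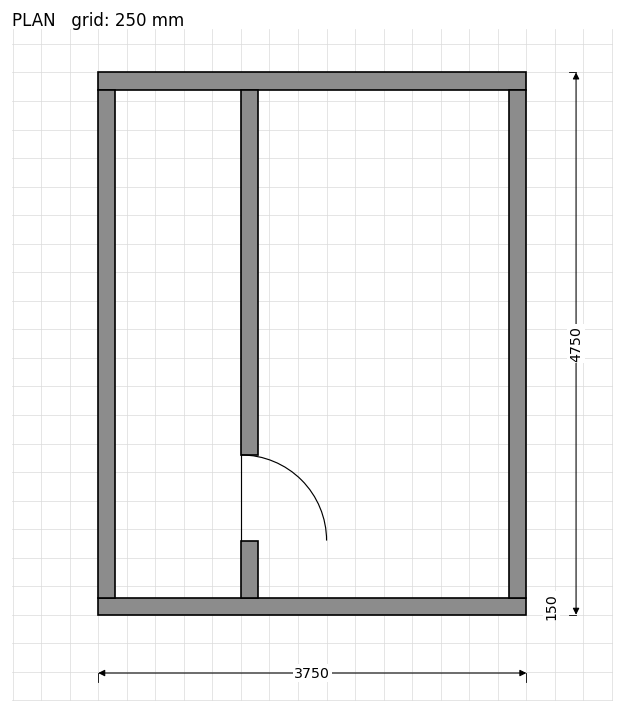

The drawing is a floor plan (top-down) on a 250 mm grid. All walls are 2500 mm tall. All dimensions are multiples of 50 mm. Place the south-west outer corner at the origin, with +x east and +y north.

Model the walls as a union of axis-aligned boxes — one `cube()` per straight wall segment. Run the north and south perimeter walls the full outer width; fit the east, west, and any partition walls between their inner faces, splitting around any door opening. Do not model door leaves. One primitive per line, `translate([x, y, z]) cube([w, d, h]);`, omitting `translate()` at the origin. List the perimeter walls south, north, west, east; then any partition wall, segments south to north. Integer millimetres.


cube([3750, 150, 2500]);
translate([0, 4600, 0]) cube([3750, 150, 2500]);
translate([0, 150, 0]) cube([150, 4450, 2500]);
translate([3600, 150, 0]) cube([150, 4450, 2500]);
translate([1250, 150, 0]) cube([150, 500, 2500]);
translate([1250, 1400, 0]) cube([150, 3200, 2500]);


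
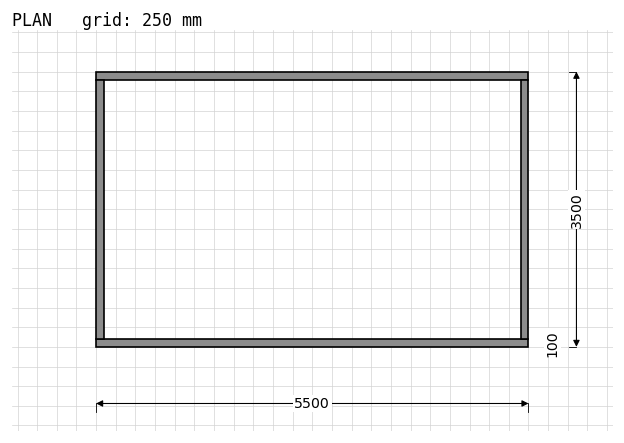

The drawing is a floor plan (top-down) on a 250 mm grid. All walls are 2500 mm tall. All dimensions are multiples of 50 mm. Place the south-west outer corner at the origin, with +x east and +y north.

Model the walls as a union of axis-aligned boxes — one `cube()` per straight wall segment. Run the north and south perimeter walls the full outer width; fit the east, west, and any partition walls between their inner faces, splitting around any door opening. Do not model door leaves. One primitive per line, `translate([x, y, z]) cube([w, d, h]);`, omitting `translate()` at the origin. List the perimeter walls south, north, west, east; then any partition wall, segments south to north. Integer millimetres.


cube([5500, 100, 2500]);
translate([0, 3400, 0]) cube([5500, 100, 2500]);
translate([0, 100, 0]) cube([100, 3300, 2500]);
translate([5400, 100, 0]) cube([100, 3300, 2500]);


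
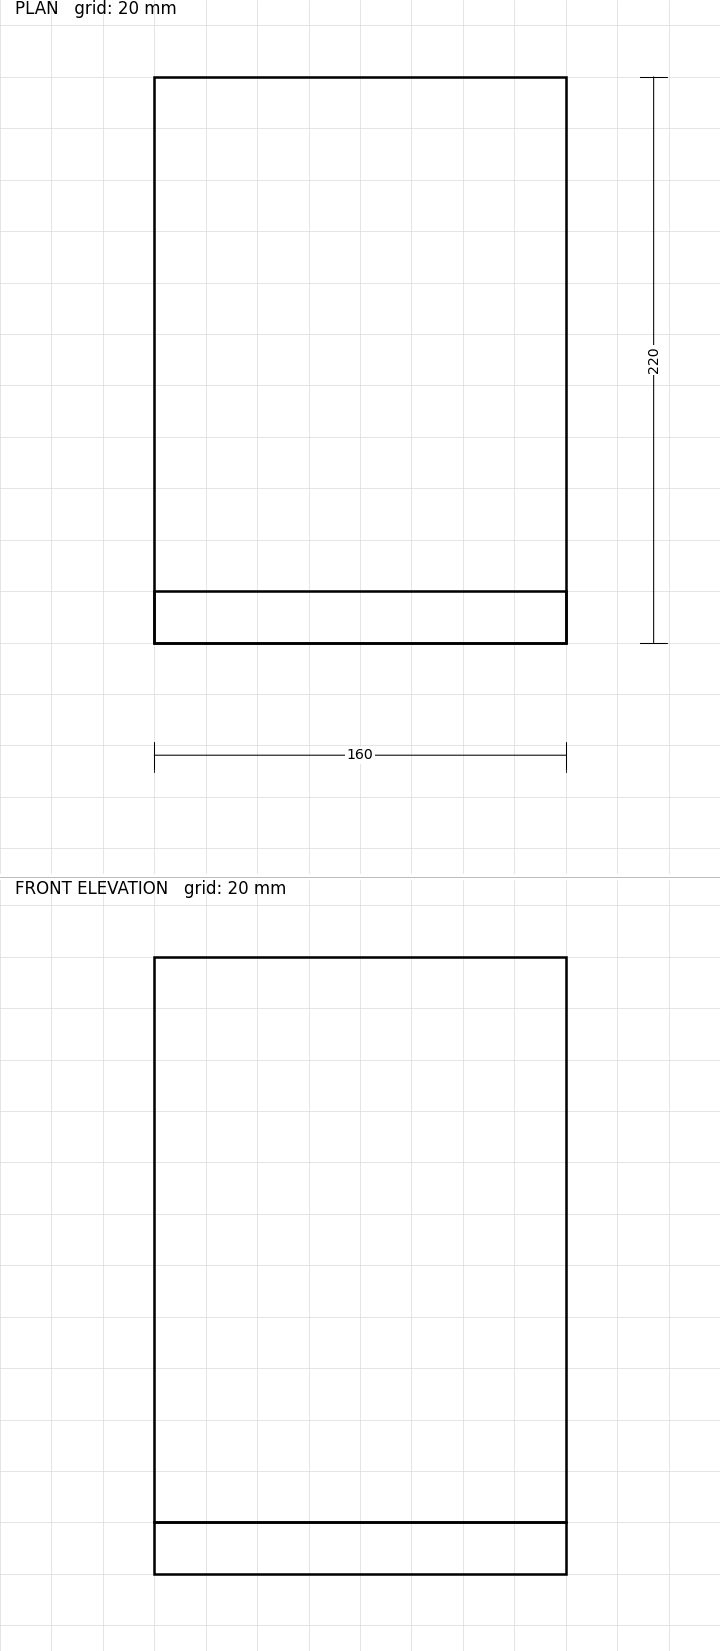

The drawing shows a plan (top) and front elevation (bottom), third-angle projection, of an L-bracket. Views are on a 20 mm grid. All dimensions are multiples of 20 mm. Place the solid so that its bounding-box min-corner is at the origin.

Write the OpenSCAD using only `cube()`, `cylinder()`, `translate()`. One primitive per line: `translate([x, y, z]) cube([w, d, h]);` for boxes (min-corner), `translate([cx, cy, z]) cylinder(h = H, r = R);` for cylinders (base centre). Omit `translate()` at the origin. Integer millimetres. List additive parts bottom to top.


cube([160, 220, 20]);
translate([0, 0, 20]) cube([160, 20, 220]);
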